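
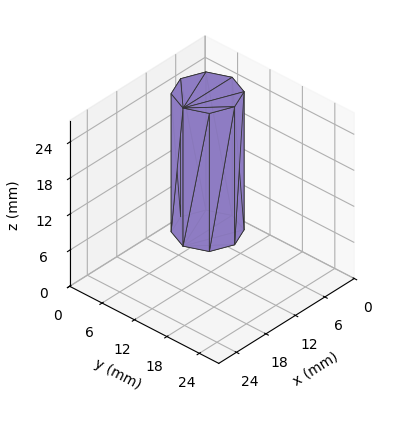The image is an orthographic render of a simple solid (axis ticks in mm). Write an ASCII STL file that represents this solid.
Reading the render: the shape is a regular 8-sided prism (a cylinder approximated with 8 flat sides), circumscribed radius ≈ 5 mm, height ≈ 23 mm (dimensions read to the nearest mm from the axis ticks). For the STL, each face is triangulated and given an outward normal.

solid part
  facet normal 0.0000 0.0000 -1.0000
    outer loop
      vertex 5.000 10.000 0.000
      vertex 8.536 8.536 0.000
      vertex 10.000 5.000 0.000
    endloop
  endfacet
  facet normal 0.0000 0.0000 -1.0000
    outer loop
      vertex 1.464 8.536 0.000
      vertex 5.000 10.000 0.000
      vertex 10.000 5.000 0.000
    endloop
  endfacet
  facet normal 0.0000 0.0000 -1.0000
    outer loop
      vertex 0.000 5.000 0.000
      vertex 1.464 8.536 0.000
      vertex 10.000 5.000 0.000
    endloop
  endfacet
  facet normal 0.0000 0.0000 -1.0000
    outer loop
      vertex 1.464 1.464 0.000
      vertex 0.000 5.000 0.000
      vertex 10.000 5.000 0.000
    endloop
  endfacet
  facet normal 0.0000 0.0000 -1.0000
    outer loop
      vertex 5.000 0.000 0.000
      vertex 1.464 1.464 0.000
      vertex 10.000 5.000 0.000
    endloop
  endfacet
  facet normal 0.0000 0.0000 -1.0000
    outer loop
      vertex 8.536 1.464 0.000
      vertex 5.000 0.000 0.000
      vertex 10.000 5.000 0.000
    endloop
  endfacet
  facet normal 0.0000 0.0000 1.0000
    outer loop
      vertex 10.000 5.000 23.000
      vertex 8.536 8.536 23.000
      vertex 5.000 10.000 23.000
    endloop
  endfacet
  facet normal 0.0000 0.0000 1.0000
    outer loop
      vertex 10.000 5.000 23.000
      vertex 5.000 10.000 23.000
      vertex 1.464 8.536 23.000
    endloop
  endfacet
  facet normal 0.0000 0.0000 1.0000
    outer loop
      vertex 10.000 5.000 23.000
      vertex 1.464 8.536 23.000
      vertex 0.000 5.000 23.000
    endloop
  endfacet
  facet normal 0.0000 0.0000 1.0000
    outer loop
      vertex 10.000 5.000 23.000
      vertex 0.000 5.000 23.000
      vertex 1.464 1.464 23.000
    endloop
  endfacet
  facet normal 0.0000 0.0000 1.0000
    outer loop
      vertex 10.000 5.000 23.000
      vertex 1.464 1.464 23.000
      vertex 5.000 0.000 23.000
    endloop
  endfacet
  facet normal 0.0000 0.0000 1.0000
    outer loop
      vertex 10.000 5.000 23.000
      vertex 5.000 0.000 23.000
      vertex 8.536 1.464 23.000
    endloop
  endfacet
  facet normal 0.9239 0.3825 0.0000
    outer loop
      vertex 10.000 5.000 0.000
      vertex 8.536 8.536 0.000
      vertex 8.536 8.536 23.000
    endloop
  endfacet
  facet normal 0.9239 0.3825 0.0000
    outer loop
      vertex 10.000 5.000 0.000
      vertex 8.536 8.536 23.000
      vertex 10.000 5.000 23.000
    endloop
  endfacet
  facet normal 0.3825 0.9239 0.0000
    outer loop
      vertex 8.536 8.536 0.000
      vertex 5.000 10.000 0.000
      vertex 5.000 10.000 23.000
    endloop
  endfacet
  facet normal 0.3825 0.9239 0.0000
    outer loop
      vertex 8.536 8.536 0.000
      vertex 5.000 10.000 23.000
      vertex 8.536 8.536 23.000
    endloop
  endfacet
  facet normal -0.3825 0.9239 0.0000
    outer loop
      vertex 5.000 10.000 0.000
      vertex 1.464 8.536 0.000
      vertex 1.464 8.536 23.000
    endloop
  endfacet
  facet normal -0.3825 0.9239 0.0000
    outer loop
      vertex 5.000 10.000 0.000
      vertex 1.464 8.536 23.000
      vertex 5.000 10.000 23.000
    endloop
  endfacet
  facet normal -0.9239 0.3825 0.0000
    outer loop
      vertex 1.464 8.536 0.000
      vertex 0.000 5.000 0.000
      vertex 0.000 5.000 23.000
    endloop
  endfacet
  facet normal -0.9239 0.3825 0.0000
    outer loop
      vertex 1.464 8.536 0.000
      vertex 0.000 5.000 23.000
      vertex 1.464 8.536 23.000
    endloop
  endfacet
  facet normal -0.9239 -0.3825 0.0000
    outer loop
      vertex 0.000 5.000 0.000
      vertex 1.464 1.464 0.000
      vertex 1.464 1.464 23.000
    endloop
  endfacet
  facet normal -0.9239 -0.3825 0.0000
    outer loop
      vertex 0.000 5.000 0.000
      vertex 1.464 1.464 23.000
      vertex 0.000 5.000 23.000
    endloop
  endfacet
  facet normal -0.3825 -0.9239 0.0000
    outer loop
      vertex 1.464 1.464 0.000
      vertex 5.000 0.000 0.000
      vertex 5.000 0.000 23.000
    endloop
  endfacet
  facet normal -0.3825 -0.9239 0.0000
    outer loop
      vertex 1.464 1.464 0.000
      vertex 5.000 0.000 23.000
      vertex 1.464 1.464 23.000
    endloop
  endfacet
  facet normal 0.3825 -0.9239 0.0000
    outer loop
      vertex 5.000 0.000 0.000
      vertex 8.536 1.464 0.000
      vertex 8.536 1.464 23.000
    endloop
  endfacet
  facet normal 0.3825 -0.9239 0.0000
    outer loop
      vertex 5.000 0.000 0.000
      vertex 8.536 1.464 23.000
      vertex 5.000 0.000 23.000
    endloop
  endfacet
  facet normal 0.9239 -0.3825 0.0000
    outer loop
      vertex 8.536 1.464 0.000
      vertex 10.000 5.000 0.000
      vertex 10.000 5.000 23.000
    endloop
  endfacet
  facet normal 0.9239 -0.3825 0.0000
    outer loop
      vertex 8.536 1.464 0.000
      vertex 10.000 5.000 23.000
      vertex 8.536 1.464 23.000
    endloop
  endfacet
endsolid part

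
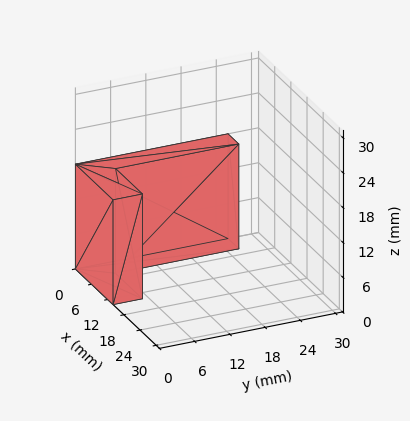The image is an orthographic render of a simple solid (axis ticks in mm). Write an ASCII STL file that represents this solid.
Reading the render: the shape is an L-shaped prism: outer 14 × 26 mm, arm thicknesses ≈ 5 mm (horizontal) and 4 mm (vertical), extruded 18 mm in z (dimensions read to the nearest mm from the axis ticks). For the STL, each face is triangulated and given an outward normal.

solid part
  facet normal 0.0000 0.0000 -1.0000
    outer loop
      vertex 14.0 5.0 0.0
      vertex 14.0 0.0 0.0
      vertex 0.0 0.0 0.0
    endloop
  endfacet
  facet normal 0.0000 0.0000 -1.0000
    outer loop
      vertex 4.0 5.0 0.0
      vertex 14.0 5.0 0.0
      vertex 0.0 0.0 0.0
    endloop
  endfacet
  facet normal 0.0000 0.0000 -1.0000
    outer loop
      vertex 4.0 26.0 0.0
      vertex 4.0 5.0 0.0
      vertex 0.0 0.0 0.0
    endloop
  endfacet
  facet normal 0.0000 0.0000 -1.0000
    outer loop
      vertex 0.0 26.0 0.0
      vertex 4.0 26.0 0.0
      vertex 0.0 0.0 0.0
    endloop
  endfacet
  facet normal 0.0000 0.0000 1.0000
    outer loop
      vertex 0.0 0.0 18.0
      vertex 14.0 0.0 18.0
      vertex 14.0 5.0 18.0
    endloop
  endfacet
  facet normal 0.0000 0.0000 1.0000
    outer loop
      vertex 0.0 0.0 18.0
      vertex 14.0 5.0 18.0
      vertex 4.0 5.0 18.0
    endloop
  endfacet
  facet normal 0.0000 0.0000 1.0000
    outer loop
      vertex 0.0 0.0 18.0
      vertex 4.0 5.0 18.0
      vertex 4.0 26.0 18.0
    endloop
  endfacet
  facet normal 0.0000 0.0000 1.0000
    outer loop
      vertex 0.0 0.0 18.0
      vertex 4.0 26.0 18.0
      vertex 0.0 26.0 18.0
    endloop
  endfacet
  facet normal 0.0000 -1.0000 0.0000
    outer loop
      vertex 0.0 0.0 0.0
      vertex 14.0 0.0 0.0
      vertex 14.0 0.0 18.0
    endloop
  endfacet
  facet normal 0.0000 -1.0000 0.0000
    outer loop
      vertex 0.0 0.0 0.0
      vertex 14.0 0.0 18.0
      vertex 0.0 0.0 18.0
    endloop
  endfacet
  facet normal 1.0000 0.0000 0.0000
    outer loop
      vertex 14.0 0.0 0.0
      vertex 14.0 5.0 0.0
      vertex 14.0 5.0 18.0
    endloop
  endfacet
  facet normal 1.0000 0.0000 0.0000
    outer loop
      vertex 14.0 0.0 0.0
      vertex 14.0 5.0 18.0
      vertex 14.0 0.0 18.0
    endloop
  endfacet
  facet normal 0.0000 1.0000 0.0000
    outer loop
      vertex 14.0 5.0 0.0
      vertex 4.0 5.0 0.0
      vertex 4.0 5.0 18.0
    endloop
  endfacet
  facet normal 0.0000 1.0000 0.0000
    outer loop
      vertex 14.0 5.0 0.0
      vertex 4.0 5.0 18.0
      vertex 14.0 5.0 18.0
    endloop
  endfacet
  facet normal 1.0000 0.0000 0.0000
    outer loop
      vertex 4.0 5.0 0.0
      vertex 4.0 26.0 0.0
      vertex 4.0 26.0 18.0
    endloop
  endfacet
  facet normal 1.0000 0.0000 0.0000
    outer loop
      vertex 4.0 5.0 0.0
      vertex 4.0 26.0 18.0
      vertex 4.0 5.0 18.0
    endloop
  endfacet
  facet normal 0.0000 1.0000 0.0000
    outer loop
      vertex 4.0 26.0 0.0
      vertex 0.0 26.0 0.0
      vertex 0.0 26.0 18.0
    endloop
  endfacet
  facet normal 0.0000 1.0000 0.0000
    outer loop
      vertex 4.0 26.0 0.0
      vertex 0.0 26.0 18.0
      vertex 4.0 26.0 18.0
    endloop
  endfacet
  facet normal -1.0000 0.0000 0.0000
    outer loop
      vertex 0.0 26.0 0.0
      vertex 0.0 0.0 0.0
      vertex 0.0 0.0 18.0
    endloop
  endfacet
  facet normal -1.0000 0.0000 0.0000
    outer loop
      vertex 0.0 26.0 0.0
      vertex 0.0 0.0 18.0
      vertex 0.0 26.0 18.0
    endloop
  endfacet
endsolid part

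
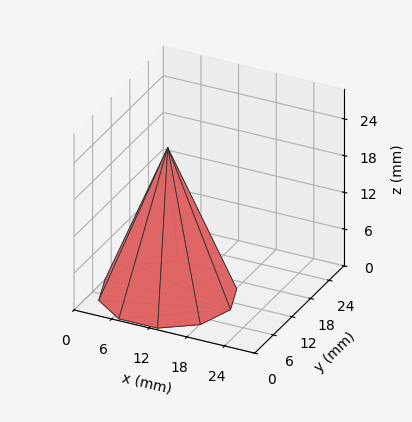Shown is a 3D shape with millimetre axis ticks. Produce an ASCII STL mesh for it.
Reading the render: the shape is a regular 10-sided pyramid, base circumscribed radius ≈ 10 mm, apex at z ≈ 24 mm (dimensions read to the nearest mm from the axis ticks). For the STL, each face is triangulated and given an outward normal.

solid part
  facet normal 0.0000 0.0000 -1.0000
    outer loop
      vertex 13.09 19.51 0.00
      vertex 18.09 15.88 0.00
      vertex 20.00 10.00 0.00
    endloop
  endfacet
  facet normal 0.0000 0.0000 -1.0000
    outer loop
      vertex 6.91 19.51 0.00
      vertex 13.09 19.51 0.00
      vertex 20.00 10.00 0.00
    endloop
  endfacet
  facet normal 0.0000 0.0000 -1.0000
    outer loop
      vertex 1.91 15.88 0.00
      vertex 6.91 19.51 0.00
      vertex 20.00 10.00 0.00
    endloop
  endfacet
  facet normal 0.0000 0.0000 -1.0000
    outer loop
      vertex 0.00 10.00 0.00
      vertex 1.91 15.88 0.00
      vertex 20.00 10.00 0.00
    endloop
  endfacet
  facet normal 0.0000 0.0000 -1.0000
    outer loop
      vertex 1.91 4.12 0.00
      vertex 0.00 10.00 0.00
      vertex 20.00 10.00 0.00
    endloop
  endfacet
  facet normal 0.0000 0.0000 -1.0000
    outer loop
      vertex 6.91 0.49 0.00
      vertex 1.91 4.12 0.00
      vertex 20.00 10.00 0.00
    endloop
  endfacet
  facet normal 0.0000 0.0000 -1.0000
    outer loop
      vertex 13.09 0.49 0.00
      vertex 6.91 0.49 0.00
      vertex 20.00 10.00 0.00
    endloop
  endfacet
  facet normal 0.0000 0.0000 -1.0000
    outer loop
      vertex 18.09 4.12 0.00
      vertex 13.09 0.49 0.00
      vertex 20.00 10.00 0.00
    endloop
  endfacet
  facet normal 0.8842 0.2872 0.3684
    outer loop
      vertex 20.00 10.00 0.00
      vertex 18.09 15.88 0.00
      vertex 10.00 10.00 24.00
    endloop
  endfacet
  facet normal 0.5462 0.7523 0.3684
    outer loop
      vertex 18.09 15.88 0.00
      vertex 13.09 19.51 0.00
      vertex 10.00 10.00 24.00
    endloop
  endfacet
  facet normal 0.0000 0.9297 0.3684
    outer loop
      vertex 13.09 19.51 0.00
      vertex 6.91 19.51 0.00
      vertex 10.00 10.00 24.00
    endloop
  endfacet
  facet normal -0.5462 0.7523 0.3684
    outer loop
      vertex 6.91 19.51 0.00
      vertex 1.91 15.88 0.00
      vertex 10.00 10.00 24.00
    endloop
  endfacet
  facet normal -0.8842 0.2872 0.3684
    outer loop
      vertex 1.91 15.88 0.00
      vertex 0.00 10.00 0.00
      vertex 10.00 10.00 24.00
    endloop
  endfacet
  facet normal -0.8842 -0.2872 0.3684
    outer loop
      vertex 0.00 10.00 0.00
      vertex 1.91 4.12 0.00
      vertex 10.00 10.00 24.00
    endloop
  endfacet
  facet normal -0.5462 -0.7523 0.3684
    outer loop
      vertex 1.91 4.12 0.00
      vertex 6.91 0.49 0.00
      vertex 10.00 10.00 24.00
    endloop
  endfacet
  facet normal 0.0000 -0.9297 0.3684
    outer loop
      vertex 6.91 0.49 0.00
      vertex 13.09 0.49 0.00
      vertex 10.00 10.00 24.00
    endloop
  endfacet
  facet normal 0.5462 -0.7523 0.3684
    outer loop
      vertex 13.09 0.49 0.00
      vertex 18.09 4.12 0.00
      vertex 10.00 10.00 24.00
    endloop
  endfacet
  facet normal 0.8842 -0.2872 0.3684
    outer loop
      vertex 18.09 4.12 0.00
      vertex 20.00 10.00 0.00
      vertex 10.00 10.00 24.00
    endloop
  endfacet
endsolid part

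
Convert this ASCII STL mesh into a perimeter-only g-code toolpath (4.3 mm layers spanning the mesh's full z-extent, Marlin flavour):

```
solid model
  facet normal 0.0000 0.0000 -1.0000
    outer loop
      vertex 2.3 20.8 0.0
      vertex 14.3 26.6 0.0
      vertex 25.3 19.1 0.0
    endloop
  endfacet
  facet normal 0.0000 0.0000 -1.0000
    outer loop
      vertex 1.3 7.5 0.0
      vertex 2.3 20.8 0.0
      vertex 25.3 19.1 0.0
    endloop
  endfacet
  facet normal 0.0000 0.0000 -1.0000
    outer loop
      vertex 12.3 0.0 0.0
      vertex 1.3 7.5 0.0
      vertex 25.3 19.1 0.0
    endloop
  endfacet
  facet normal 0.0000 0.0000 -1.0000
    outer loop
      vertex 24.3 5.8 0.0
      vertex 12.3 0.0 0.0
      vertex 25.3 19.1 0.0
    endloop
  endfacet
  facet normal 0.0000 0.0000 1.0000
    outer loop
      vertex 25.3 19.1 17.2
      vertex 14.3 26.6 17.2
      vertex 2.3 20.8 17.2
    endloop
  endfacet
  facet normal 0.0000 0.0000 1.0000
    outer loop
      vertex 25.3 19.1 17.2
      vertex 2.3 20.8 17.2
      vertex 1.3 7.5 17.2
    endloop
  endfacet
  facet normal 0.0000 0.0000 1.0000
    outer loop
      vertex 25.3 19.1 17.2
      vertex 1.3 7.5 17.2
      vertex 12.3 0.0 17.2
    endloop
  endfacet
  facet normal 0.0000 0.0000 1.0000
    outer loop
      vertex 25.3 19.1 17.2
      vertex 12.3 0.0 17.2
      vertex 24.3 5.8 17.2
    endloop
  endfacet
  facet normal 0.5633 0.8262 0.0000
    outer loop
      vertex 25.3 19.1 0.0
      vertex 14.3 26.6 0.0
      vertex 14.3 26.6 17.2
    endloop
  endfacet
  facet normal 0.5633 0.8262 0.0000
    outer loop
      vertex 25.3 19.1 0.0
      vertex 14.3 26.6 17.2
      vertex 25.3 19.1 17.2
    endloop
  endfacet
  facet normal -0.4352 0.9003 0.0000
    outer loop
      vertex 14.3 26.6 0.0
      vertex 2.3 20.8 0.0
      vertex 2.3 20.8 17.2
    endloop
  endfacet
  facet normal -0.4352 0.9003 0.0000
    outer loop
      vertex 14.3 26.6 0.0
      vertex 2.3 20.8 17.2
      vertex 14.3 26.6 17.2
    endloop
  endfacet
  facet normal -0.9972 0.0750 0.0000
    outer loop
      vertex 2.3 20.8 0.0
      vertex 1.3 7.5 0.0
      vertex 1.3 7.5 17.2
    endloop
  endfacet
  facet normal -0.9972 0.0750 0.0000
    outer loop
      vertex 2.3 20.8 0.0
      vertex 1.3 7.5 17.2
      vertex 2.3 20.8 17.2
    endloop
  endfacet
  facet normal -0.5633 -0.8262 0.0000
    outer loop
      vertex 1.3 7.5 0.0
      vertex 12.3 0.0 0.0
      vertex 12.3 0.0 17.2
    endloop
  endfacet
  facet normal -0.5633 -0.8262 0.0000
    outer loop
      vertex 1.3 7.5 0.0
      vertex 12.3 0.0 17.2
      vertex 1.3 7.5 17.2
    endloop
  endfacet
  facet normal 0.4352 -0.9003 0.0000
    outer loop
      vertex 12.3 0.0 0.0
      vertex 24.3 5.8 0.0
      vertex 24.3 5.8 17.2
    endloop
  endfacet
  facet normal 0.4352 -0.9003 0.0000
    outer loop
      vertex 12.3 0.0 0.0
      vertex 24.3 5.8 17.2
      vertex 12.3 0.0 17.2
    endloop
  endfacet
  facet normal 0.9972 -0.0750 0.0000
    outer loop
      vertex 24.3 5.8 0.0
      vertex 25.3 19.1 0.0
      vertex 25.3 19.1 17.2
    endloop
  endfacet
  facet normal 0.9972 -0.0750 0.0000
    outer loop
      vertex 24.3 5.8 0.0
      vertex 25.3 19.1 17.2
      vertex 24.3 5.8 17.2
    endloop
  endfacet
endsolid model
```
; perimeter-only toolpath
G21 ; units = mm
G90 ; absolute positioning
G28 ; home
; layer 1
G0 Z4.3
G0 X25.3 Y19.1
G1 X14.3 Y26.6
G1 X2.3 Y20.8
G1 X1.3 Y7.5
G1 X12.3 Y0.0
G1 X24.3 Y5.8
G1 X25.3 Y19.1
; layer 2
G0 Z8.6
G0 X25.3 Y19.1
G1 X14.3 Y26.6
G1 X2.3 Y20.8
G1 X1.3 Y7.5
G1 X12.3 Y0.0
G1 X24.3 Y5.8
G1 X25.3 Y19.1
; layer 3
G0 Z12.9
G0 X25.3 Y19.1
G1 X14.3 Y26.6
G1 X2.3 Y20.8
G1 X1.3 Y7.5
G1 X12.3 Y0.0
G1 X24.3 Y5.8
G1 X25.3 Y19.1
; layer 4
G0 Z17.2
G0 X25.3 Y19.1
G1 X14.3 Y26.6
G1 X2.3 Y20.8
G1 X1.3 Y7.5
G1 X12.3 Y0.0
G1 X24.3 Y5.8
G1 X25.3 Y19.1
M2 ; end

The solid is a regular 6-sided prism (a cylinder approximated with 6 flat sides), circumscribed radius ≈ 13.3 mm, height ≈ 17.2 mm. Slicing at Δz = 4.3 mm — 4 equal slices spanning the solid's height, so layer i sits at z = i·h/4 — gives 4 non-empty perimeters. Each is a 6-segment closed polygon; G0 lifts to the layer z and rapids to the start vertex, then G1 traces the edges.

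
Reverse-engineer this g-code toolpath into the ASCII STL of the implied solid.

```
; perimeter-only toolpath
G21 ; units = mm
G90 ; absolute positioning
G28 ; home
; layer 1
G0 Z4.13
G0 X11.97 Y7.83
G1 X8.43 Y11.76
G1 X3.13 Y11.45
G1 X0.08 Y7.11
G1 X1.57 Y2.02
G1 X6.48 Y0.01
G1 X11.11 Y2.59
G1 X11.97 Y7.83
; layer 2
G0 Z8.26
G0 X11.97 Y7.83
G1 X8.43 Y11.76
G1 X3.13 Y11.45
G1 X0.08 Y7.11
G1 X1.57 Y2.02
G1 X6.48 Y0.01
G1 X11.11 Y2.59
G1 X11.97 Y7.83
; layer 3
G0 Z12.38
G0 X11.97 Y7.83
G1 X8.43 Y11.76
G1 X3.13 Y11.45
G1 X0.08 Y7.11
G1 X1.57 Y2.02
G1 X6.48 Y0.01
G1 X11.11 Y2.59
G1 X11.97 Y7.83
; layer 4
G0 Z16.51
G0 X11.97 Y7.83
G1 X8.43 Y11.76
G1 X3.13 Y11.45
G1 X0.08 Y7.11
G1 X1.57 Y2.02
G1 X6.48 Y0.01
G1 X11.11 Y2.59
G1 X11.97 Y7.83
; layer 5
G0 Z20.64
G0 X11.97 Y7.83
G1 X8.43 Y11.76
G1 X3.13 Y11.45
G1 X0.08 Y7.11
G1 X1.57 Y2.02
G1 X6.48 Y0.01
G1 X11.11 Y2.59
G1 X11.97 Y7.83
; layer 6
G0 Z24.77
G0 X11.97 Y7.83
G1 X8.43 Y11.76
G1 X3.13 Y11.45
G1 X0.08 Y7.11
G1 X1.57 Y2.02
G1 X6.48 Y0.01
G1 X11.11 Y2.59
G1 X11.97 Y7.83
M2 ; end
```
solid part
  facet normal 0.0000 0.0000 -1.0000
    outer loop
      vertex 3.13 11.45 0.00
      vertex 8.43 11.76 0.00
      vertex 11.97 7.83 0.00
    endloop
  endfacet
  facet normal 0.0000 0.0000 -1.0000
    outer loop
      vertex 0.08 7.11 0.00
      vertex 3.13 11.45 0.00
      vertex 11.97 7.83 0.00
    endloop
  endfacet
  facet normal 0.0000 0.0000 -1.0000
    outer loop
      vertex 1.57 2.02 0.00
      vertex 0.08 7.11 0.00
      vertex 11.97 7.83 0.00
    endloop
  endfacet
  facet normal 0.0000 0.0000 -1.0000
    outer loop
      vertex 6.48 0.01 0.00
      vertex 1.57 2.02 0.00
      vertex 11.97 7.83 0.00
    endloop
  endfacet
  facet normal 0.0000 0.0000 -1.0000
    outer loop
      vertex 11.11 2.59 0.00
      vertex 6.48 0.01 0.00
      vertex 11.97 7.83 0.00
    endloop
  endfacet
  facet normal 0.0000 0.0000 1.0000
    outer loop
      vertex 11.97 7.83 24.77
      vertex 8.43 11.76 24.77
      vertex 3.13 11.45 24.77
    endloop
  endfacet
  facet normal 0.0000 0.0000 1.0000
    outer loop
      vertex 11.97 7.83 24.77
      vertex 3.13 11.45 24.77
      vertex 0.08 7.11 24.77
    endloop
  endfacet
  facet normal 0.0000 0.0000 1.0000
    outer loop
      vertex 11.97 7.83 24.77
      vertex 0.08 7.11 24.77
      vertex 1.57 2.02 24.77
    endloop
  endfacet
  facet normal 0.0000 0.0000 1.0000
    outer loop
      vertex 11.97 7.83 24.77
      vertex 1.57 2.02 24.77
      vertex 6.48 0.01 24.77
    endloop
  endfacet
  facet normal 0.0000 0.0000 1.0000
    outer loop
      vertex 11.97 7.83 24.77
      vertex 6.48 0.01 24.77
      vertex 11.11 2.59 24.77
    endloop
  endfacet
  facet normal 0.7430 0.6693 0.0000
    outer loop
      vertex 11.97 7.83 0.00
      vertex 8.43 11.76 0.00
      vertex 8.43 11.76 24.77
    endloop
  endfacet
  facet normal 0.7430 0.6693 0.0000
    outer loop
      vertex 11.97 7.83 0.00
      vertex 8.43 11.76 24.77
      vertex 11.97 7.83 24.77
    endloop
  endfacet
  facet normal -0.0584 0.9983 0.0000
    outer loop
      vertex 8.43 11.76 0.00
      vertex 3.13 11.45 0.00
      vertex 3.13 11.45 24.77
    endloop
  endfacet
  facet normal -0.0584 0.9983 0.0000
    outer loop
      vertex 8.43 11.76 0.00
      vertex 3.13 11.45 24.77
      vertex 8.43 11.76 24.77
    endloop
  endfacet
  facet normal -0.8182 0.5750 0.0000
    outer loop
      vertex 3.13 11.45 0.00
      vertex 0.08 7.11 0.00
      vertex 0.08 7.11 24.77
    endloop
  endfacet
  facet normal -0.8182 0.5750 0.0000
    outer loop
      vertex 3.13 11.45 0.00
      vertex 0.08 7.11 24.77
      vertex 3.13 11.45 24.77
    endloop
  endfacet
  facet normal -0.9597 -0.2809 0.0000
    outer loop
      vertex 0.08 7.11 0.00
      vertex 1.57 2.02 0.00
      vertex 1.57 2.02 24.77
    endloop
  endfacet
  facet normal -0.9597 -0.2809 0.0000
    outer loop
      vertex 0.08 7.11 0.00
      vertex 1.57 2.02 24.77
      vertex 0.08 7.11 24.77
    endloop
  endfacet
  facet normal -0.3789 -0.9255 0.0000
    outer loop
      vertex 1.57 2.02 0.00
      vertex 6.48 0.01 0.00
      vertex 6.48 0.01 24.77
    endloop
  endfacet
  facet normal -0.3789 -0.9255 0.0000
    outer loop
      vertex 1.57 2.02 0.00
      vertex 6.48 0.01 24.77
      vertex 1.57 2.02 24.77
    endloop
  endfacet
  facet normal 0.4868 -0.8735 0.0000
    outer loop
      vertex 6.48 0.01 0.00
      vertex 11.11 2.59 0.00
      vertex 11.11 2.59 24.77
    endloop
  endfacet
  facet normal 0.4868 -0.8735 0.0000
    outer loop
      vertex 6.48 0.01 0.00
      vertex 11.11 2.59 24.77
      vertex 6.48 0.01 24.77
    endloop
  endfacet
  facet normal 0.9868 -0.1620 0.0000
    outer loop
      vertex 11.11 2.59 0.00
      vertex 11.97 7.83 0.00
      vertex 11.97 7.83 24.77
    endloop
  endfacet
  facet normal 0.9868 -0.1620 0.0000
    outer loop
      vertex 11.11 2.59 0.00
      vertex 11.97 7.83 24.77
      vertex 11.11 2.59 24.77
    endloop
  endfacet
endsolid part

The G0 Z moves step by Δz≈4.13 mm. Every layer's G1 loop is the same polygon, so the solid is a straight extrusion of it from z=0 to z≈24.8. Closing with flat bottom and top caps and triangulating gives 24 facets — a regular 7-sided prism (a cylinder approximated with 7 flat sides), circumscribed radius ≈ 6.11 mm, height ≈ 24.8 mm.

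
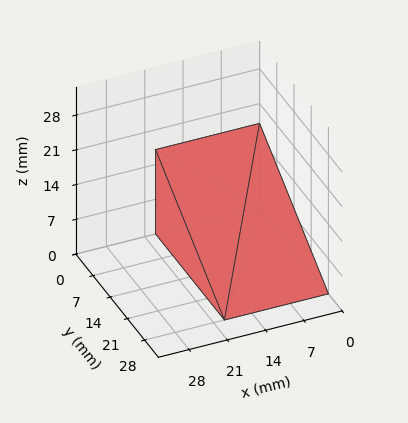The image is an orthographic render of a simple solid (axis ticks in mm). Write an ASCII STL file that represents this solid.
Reading the render: the shape is a wedge (ramp): 19 × 28 mm base, rising to 17 mm along the y=0 edge and sloping linearly to z=0 at y=28 (dimensions read to the nearest mm from the axis ticks). For the STL, each face is triangulated and given an outward normal.

solid part
  facet normal 0.0000 0.0000 -1.0000
    outer loop
      vertex 19.00 28.00 0.00
      vertex 19.00 0.00 0.00
      vertex 0.00 0.00 0.00
    endloop
  endfacet
  facet normal 0.0000 0.0000 -1.0000
    outer loop
      vertex 0.00 28.00 0.00
      vertex 19.00 28.00 0.00
      vertex 0.00 0.00 0.00
    endloop
  endfacet
  facet normal 0.0000 -1.0000 0.0000
    outer loop
      vertex 0.00 0.00 0.00
      vertex 19.00 0.00 0.00
      vertex 19.00 0.00 17.00
    endloop
  endfacet
  facet normal 0.0000 -1.0000 0.0000
    outer loop
      vertex 0.00 0.00 0.00
      vertex 19.00 0.00 17.00
      vertex 0.00 0.00 17.00
    endloop
  endfacet
  facet normal 0.0000 0.5190 0.8548
    outer loop
      vertex 0.00 0.00 17.00
      vertex 19.00 0.00 17.00
      vertex 19.00 28.00 0.00
    endloop
  endfacet
  facet normal 0.0000 0.5190 0.8548
    outer loop
      vertex 0.00 0.00 17.00
      vertex 19.00 28.00 0.00
      vertex 0.00 28.00 0.00
    endloop
  endfacet
  facet normal -1.0000 0.0000 0.0000
    outer loop
      vertex 0.00 0.00 17.00
      vertex 0.00 28.00 0.00
      vertex 0.00 0.00 0.00
    endloop
  endfacet
  facet normal 1.0000 0.0000 0.0000
    outer loop
      vertex 19.00 0.00 0.00
      vertex 19.00 28.00 0.00
      vertex 19.00 0.00 17.00
    endloop
  endfacet
endsolid part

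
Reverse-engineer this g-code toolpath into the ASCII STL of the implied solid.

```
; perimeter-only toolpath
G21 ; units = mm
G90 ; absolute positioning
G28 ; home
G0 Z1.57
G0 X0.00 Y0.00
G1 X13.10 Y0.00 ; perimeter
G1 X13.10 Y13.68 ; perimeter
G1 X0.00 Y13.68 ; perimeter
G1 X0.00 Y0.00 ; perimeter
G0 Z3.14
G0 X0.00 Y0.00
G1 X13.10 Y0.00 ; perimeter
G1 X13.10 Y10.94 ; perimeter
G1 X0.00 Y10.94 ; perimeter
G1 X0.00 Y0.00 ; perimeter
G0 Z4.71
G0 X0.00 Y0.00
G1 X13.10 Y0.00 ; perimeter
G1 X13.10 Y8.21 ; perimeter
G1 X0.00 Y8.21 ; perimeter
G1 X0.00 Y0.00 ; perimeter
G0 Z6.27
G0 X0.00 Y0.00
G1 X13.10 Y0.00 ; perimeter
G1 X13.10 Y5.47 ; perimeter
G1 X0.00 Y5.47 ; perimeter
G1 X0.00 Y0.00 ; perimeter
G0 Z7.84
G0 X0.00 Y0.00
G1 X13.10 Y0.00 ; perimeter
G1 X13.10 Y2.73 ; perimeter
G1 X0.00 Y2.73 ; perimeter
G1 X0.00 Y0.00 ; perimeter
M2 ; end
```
solid part
  facet normal 0.0000 0.0000 -1.0000
    outer loop
      vertex 13.10 16.41 0.00
      vertex 13.10 0.00 0.00
      vertex 0.00 0.00 0.00
    endloop
  endfacet
  facet normal 0.0000 0.0000 -1.0000
    outer loop
      vertex 0.00 16.41 0.00
      vertex 13.10 16.41 0.00
      vertex 0.00 0.00 0.00
    endloop
  endfacet
  facet normal 0.0000 -1.0000 0.0000
    outer loop
      vertex 0.00 0.00 0.00
      vertex 13.10 0.00 0.00
      vertex 13.10 0.00 9.41
    endloop
  endfacet
  facet normal 0.0000 -1.0000 0.0000
    outer loop
      vertex 0.00 0.00 0.00
      vertex 13.10 0.00 9.41
      vertex 0.00 0.00 9.41
    endloop
  endfacet
  facet normal 0.0000 0.4974 0.8675
    outer loop
      vertex 0.00 0.00 9.41
      vertex 13.10 0.00 9.41
      vertex 13.10 16.41 0.00
    endloop
  endfacet
  facet normal 0.0000 0.4974 0.8675
    outer loop
      vertex 0.00 0.00 9.41
      vertex 13.10 16.41 0.00
      vertex 0.00 16.41 0.00
    endloop
  endfacet
  facet normal -1.0000 0.0000 0.0000
    outer loop
      vertex 0.00 0.00 9.41
      vertex 0.00 16.41 0.00
      vertex 0.00 0.00 0.00
    endloop
  endfacet
  facet normal 1.0000 0.0000 0.0000
    outer loop
      vertex 13.10 0.00 0.00
      vertex 13.10 16.41 0.00
      vertex 13.10 0.00 9.41
    endloop
  endfacet
endsolid part

The G0 Z moves step by Δz≈1.57 mm. The G1 loops shrink linearly with z, so the solid tapers from its base footprint up to z≈9.41. Closing with a flat bottom cap and the tapered top and triangulating gives 8 facets — a wedge (ramp): 13.1 × 16.4 mm base, rising to 9.41 mm along the y=0 edge and sloping linearly to z=0 at y=16.4.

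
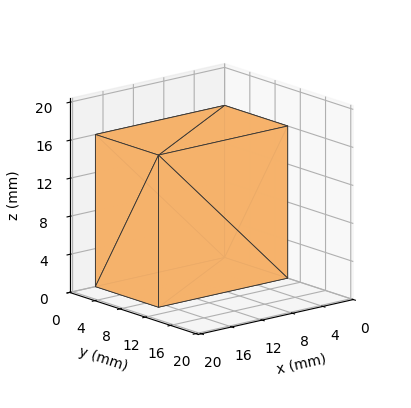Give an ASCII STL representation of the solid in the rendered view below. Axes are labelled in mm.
Reading the render: the shape is a rectangular box, roughly 17 × 10 mm footprint and 16 mm tall (dimensions read to the nearest mm from the axis ticks). For the STL, each face is triangulated and given an outward normal.

solid part
  facet normal 0.0000 0.0000 -1.0000
    outer loop
      vertex 17.00 10.00 0.00
      vertex 17.00 0.00 0.00
      vertex 0.00 0.00 0.00
    endloop
  endfacet
  facet normal 0.0000 0.0000 -1.0000
    outer loop
      vertex 0.00 10.00 0.00
      vertex 17.00 10.00 0.00
      vertex 0.00 0.00 0.00
    endloop
  endfacet
  facet normal 0.0000 0.0000 1.0000
    outer loop
      vertex 0.00 0.00 16.00
      vertex 17.00 0.00 16.00
      vertex 17.00 10.00 16.00
    endloop
  endfacet
  facet normal 0.0000 0.0000 1.0000
    outer loop
      vertex 0.00 0.00 16.00
      vertex 17.00 10.00 16.00
      vertex 0.00 10.00 16.00
    endloop
  endfacet
  facet normal 0.0000 -1.0000 0.0000
    outer loop
      vertex 0.00 0.00 0.00
      vertex 17.00 0.00 0.00
      vertex 17.00 0.00 16.00
    endloop
  endfacet
  facet normal 0.0000 -1.0000 0.0000
    outer loop
      vertex 0.00 0.00 0.00
      vertex 17.00 0.00 16.00
      vertex 0.00 0.00 16.00
    endloop
  endfacet
  facet normal 0.0000 1.0000 0.0000
    outer loop
      vertex 17.00 10.00 16.00
      vertex 17.00 10.00 0.00
      vertex 0.00 10.00 0.00
    endloop
  endfacet
  facet normal 0.0000 1.0000 0.0000
    outer loop
      vertex 0.00 10.00 16.00
      vertex 17.00 10.00 16.00
      vertex 0.00 10.00 0.00
    endloop
  endfacet
  facet normal -1.0000 0.0000 0.0000
    outer loop
      vertex 0.00 10.00 16.00
      vertex 0.00 10.00 0.00
      vertex 0.00 0.00 0.00
    endloop
  endfacet
  facet normal -1.0000 0.0000 0.0000
    outer loop
      vertex 0.00 0.00 16.00
      vertex 0.00 10.00 16.00
      vertex 0.00 0.00 0.00
    endloop
  endfacet
  facet normal 1.0000 0.0000 0.0000
    outer loop
      vertex 17.00 0.00 0.00
      vertex 17.00 10.00 0.00
      vertex 17.00 10.00 16.00
    endloop
  endfacet
  facet normal 1.0000 0.0000 0.0000
    outer loop
      vertex 17.00 0.00 0.00
      vertex 17.00 10.00 16.00
      vertex 17.00 0.00 16.00
    endloop
  endfacet
endsolid part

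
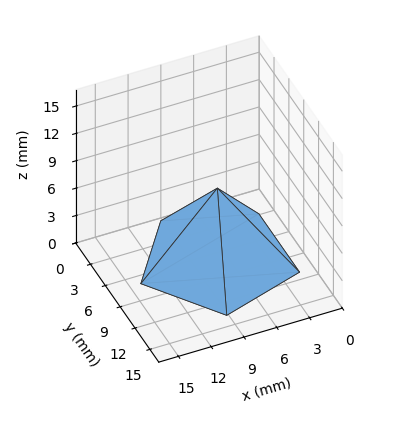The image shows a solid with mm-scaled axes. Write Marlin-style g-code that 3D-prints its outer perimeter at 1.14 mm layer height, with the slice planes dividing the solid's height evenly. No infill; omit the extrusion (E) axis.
Reading the render: the shape is a regular 5-sided pyramid, base circumscribed radius ≈ 7 mm, apex at z ≈ 8 mm (dimensions read to the nearest mm from the axis ticks). For the g-code, the solid's height is divided into equal slices at the stated Δz and each level perimeter traced with G1 moves after a G0 lift.

; perimeter-only toolpath
G21 ; units = mm
G90 ; absolute positioning
G28 ; home
; layer 1
G0 Z1.14
G0 X13.00 Y7.00
G1 X8.85 Y12.71
G1 X2.15 Y10.52
G1 X2.15 Y3.48
G1 X8.85 Y1.29
G1 X13.00 Y7.00
; layer 2
G0 Z2.29
G0 X12.00 Y7.00
G1 X8.54 Y11.76
G1 X2.96 Y9.94
G1 X2.96 Y4.06
G1 X8.54 Y2.24
G1 X12.00 Y7.00
; layer 3
G0 Z3.43
G0 X11.00 Y7.00
G1 X8.23 Y10.81
G1 X3.77 Y9.35
G1 X3.77 Y4.65
G1 X8.23 Y3.19
G1 X11.00 Y7.00
; layer 4
G0 Z4.57
G0 X10.00 Y7.00
G1 X7.93 Y9.85
G1 X4.57 Y8.76
G1 X4.57 Y5.24
G1 X7.93 Y4.15
G1 X10.00 Y7.00
; layer 5
G0 Z5.71
G0 X9.00 Y7.00
G1 X7.62 Y8.90
G1 X5.38 Y8.17
G1 X5.38 Y5.83
G1 X7.62 Y5.10
G1 X9.00 Y7.00
; layer 6
G0 Z6.86
G0 X8.00 Y7.00
G1 X7.31 Y7.95
G1 X6.19 Y7.59
G1 X6.19 Y6.41
G1 X7.31 Y6.05
G1 X8.00 Y7.00
M2 ; end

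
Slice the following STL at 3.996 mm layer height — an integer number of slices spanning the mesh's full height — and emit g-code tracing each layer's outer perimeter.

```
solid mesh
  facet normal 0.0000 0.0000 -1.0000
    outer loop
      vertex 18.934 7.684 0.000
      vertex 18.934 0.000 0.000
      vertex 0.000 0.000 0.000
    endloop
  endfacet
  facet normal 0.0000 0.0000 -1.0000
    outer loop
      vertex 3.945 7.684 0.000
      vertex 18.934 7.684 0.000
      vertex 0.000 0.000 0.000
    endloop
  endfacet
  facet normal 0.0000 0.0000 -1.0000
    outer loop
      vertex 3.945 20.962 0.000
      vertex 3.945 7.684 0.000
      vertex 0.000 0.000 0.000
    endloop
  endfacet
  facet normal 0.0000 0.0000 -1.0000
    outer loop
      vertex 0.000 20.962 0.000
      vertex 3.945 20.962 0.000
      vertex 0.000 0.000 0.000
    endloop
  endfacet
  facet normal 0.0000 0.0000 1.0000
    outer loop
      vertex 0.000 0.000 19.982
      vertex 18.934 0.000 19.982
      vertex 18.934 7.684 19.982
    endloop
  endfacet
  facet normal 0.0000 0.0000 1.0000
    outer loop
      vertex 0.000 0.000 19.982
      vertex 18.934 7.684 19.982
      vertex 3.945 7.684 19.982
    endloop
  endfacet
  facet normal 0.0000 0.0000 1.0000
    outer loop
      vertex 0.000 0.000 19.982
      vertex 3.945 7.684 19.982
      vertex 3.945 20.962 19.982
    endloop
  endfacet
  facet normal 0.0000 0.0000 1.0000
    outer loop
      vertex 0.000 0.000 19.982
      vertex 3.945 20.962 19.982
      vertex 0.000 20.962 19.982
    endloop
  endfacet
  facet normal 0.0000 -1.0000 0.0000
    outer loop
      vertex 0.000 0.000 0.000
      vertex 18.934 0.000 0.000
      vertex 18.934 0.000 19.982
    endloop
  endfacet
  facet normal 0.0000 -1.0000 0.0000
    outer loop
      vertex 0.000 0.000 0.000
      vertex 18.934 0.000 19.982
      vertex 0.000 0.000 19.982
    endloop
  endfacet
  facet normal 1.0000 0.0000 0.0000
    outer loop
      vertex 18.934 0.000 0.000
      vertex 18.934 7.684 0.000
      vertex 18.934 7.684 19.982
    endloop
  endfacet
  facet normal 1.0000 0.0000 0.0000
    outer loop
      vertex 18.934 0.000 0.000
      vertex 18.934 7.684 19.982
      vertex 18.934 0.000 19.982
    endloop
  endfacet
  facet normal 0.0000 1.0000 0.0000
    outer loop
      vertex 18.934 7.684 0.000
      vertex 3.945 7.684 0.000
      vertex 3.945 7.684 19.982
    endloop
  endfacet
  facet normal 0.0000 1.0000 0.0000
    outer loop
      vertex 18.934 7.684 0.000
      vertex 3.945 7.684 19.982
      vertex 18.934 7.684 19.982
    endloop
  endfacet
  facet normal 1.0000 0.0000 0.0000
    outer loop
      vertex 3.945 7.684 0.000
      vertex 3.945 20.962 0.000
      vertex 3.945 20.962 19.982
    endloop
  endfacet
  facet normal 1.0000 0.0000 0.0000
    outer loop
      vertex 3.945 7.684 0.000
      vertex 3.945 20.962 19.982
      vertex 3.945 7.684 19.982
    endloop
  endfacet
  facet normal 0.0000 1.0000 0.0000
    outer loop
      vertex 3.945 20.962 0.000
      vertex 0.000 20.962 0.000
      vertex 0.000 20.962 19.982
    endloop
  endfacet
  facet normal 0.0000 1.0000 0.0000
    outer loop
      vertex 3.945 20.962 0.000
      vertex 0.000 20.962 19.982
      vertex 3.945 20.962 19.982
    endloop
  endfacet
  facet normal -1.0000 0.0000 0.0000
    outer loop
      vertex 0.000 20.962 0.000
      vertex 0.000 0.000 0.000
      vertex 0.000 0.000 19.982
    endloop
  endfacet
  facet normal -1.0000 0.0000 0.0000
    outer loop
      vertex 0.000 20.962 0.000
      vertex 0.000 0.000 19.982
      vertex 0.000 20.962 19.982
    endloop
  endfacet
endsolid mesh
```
; perimeter-only toolpath
G21 ; units = mm
G90 ; absolute positioning
G28 ; home
; layer 1
G0 Z3.996
G0 X0.000 Y0.000
G1 X18.934 Y0.000
G1 X18.934 Y7.684
G1 X3.945 Y7.684
G1 X3.945 Y20.962
G1 X0.000 Y20.962
G1 X0.000 Y0.000
; layer 2
G0 Z7.993
G0 X0.000 Y0.000
G1 X18.934 Y0.000
G1 X18.934 Y7.684
G1 X3.945 Y7.684
G1 X3.945 Y20.962
G1 X0.000 Y20.962
G1 X0.000 Y0.000
; layer 3
G0 Z11.989
G0 X0.000 Y0.000
G1 X18.934 Y0.000
G1 X18.934 Y7.684
G1 X3.945 Y7.684
G1 X3.945 Y20.962
G1 X0.000 Y20.962
G1 X0.000 Y0.000
; layer 4
G0 Z15.986
G0 X0.000 Y0.000
G1 X18.934 Y0.000
G1 X18.934 Y7.684
G1 X3.945 Y7.684
G1 X3.945 Y20.962
G1 X0.000 Y20.962
G1 X0.000 Y0.000
; layer 5
G0 Z19.982
G0 X0.000 Y0.000
G1 X18.934 Y0.000
G1 X18.934 Y7.684
G1 X3.945 Y7.684
G1 X3.945 Y20.962
G1 X0.000 Y20.962
G1 X0.000 Y0.000
M2 ; end

The solid is an L-shaped prism: outer 18.9 × 21 mm, arm thicknesses ≈ 7.68 mm (horizontal) and 3.94 mm (vertical), extruded 20 mm in z. Slicing at Δz = 3.996 mm — 5 equal slices spanning the solid's height, so layer i sits at z = i·h/5 — gives 5 non-empty perimeters. Each is a 6-segment closed polygon; G0 lifts to the layer z and rapids to the start vertex, then G1 traces the edges.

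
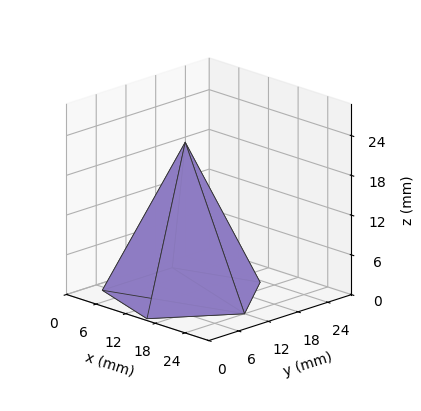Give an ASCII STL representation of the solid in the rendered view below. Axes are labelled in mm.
Reading the render: the shape is a regular 5-sided pyramid, base circumscribed radius ≈ 12 mm, apex at z ≈ 23 mm (dimensions read to the nearest mm from the axis ticks). For the STL, each face is triangulated and given an outward normal.

solid part
  facet normal 0.0000 0.0000 -1.0000
    outer loop
      vertex 2.292 19.053 0.000
      vertex 15.708 23.413 0.000
      vertex 24.000 12.000 0.000
    endloop
  endfacet
  facet normal 0.0000 0.0000 -1.0000
    outer loop
      vertex 2.292 4.947 0.000
      vertex 2.292 19.053 0.000
      vertex 24.000 12.000 0.000
    endloop
  endfacet
  facet normal 0.0000 0.0000 -1.0000
    outer loop
      vertex 15.708 0.587 0.000
      vertex 2.292 4.947 0.000
      vertex 24.000 12.000 0.000
    endloop
  endfacet
  facet normal 0.7453 0.5415 0.3889
    outer loop
      vertex 24.000 12.000 0.000
      vertex 15.708 23.413 0.000
      vertex 12.000 12.000 23.000
    endloop
  endfacet
  facet normal -0.2847 0.8762 0.3889
    outer loop
      vertex 15.708 23.413 0.000
      vertex 2.292 19.053 0.000
      vertex 12.000 12.000 23.000
    endloop
  endfacet
  facet normal -0.9213 0.0000 0.3889
    outer loop
      vertex 2.292 19.053 0.000
      vertex 2.292 4.947 0.000
      vertex 12.000 12.000 23.000
    endloop
  endfacet
  facet normal -0.2847 -0.8762 0.3889
    outer loop
      vertex 2.292 4.947 0.000
      vertex 15.708 0.587 0.000
      vertex 12.000 12.000 23.000
    endloop
  endfacet
  facet normal 0.7453 -0.5415 0.3889
    outer loop
      vertex 15.708 0.587 0.000
      vertex 24.000 12.000 0.000
      vertex 12.000 12.000 23.000
    endloop
  endfacet
endsolid part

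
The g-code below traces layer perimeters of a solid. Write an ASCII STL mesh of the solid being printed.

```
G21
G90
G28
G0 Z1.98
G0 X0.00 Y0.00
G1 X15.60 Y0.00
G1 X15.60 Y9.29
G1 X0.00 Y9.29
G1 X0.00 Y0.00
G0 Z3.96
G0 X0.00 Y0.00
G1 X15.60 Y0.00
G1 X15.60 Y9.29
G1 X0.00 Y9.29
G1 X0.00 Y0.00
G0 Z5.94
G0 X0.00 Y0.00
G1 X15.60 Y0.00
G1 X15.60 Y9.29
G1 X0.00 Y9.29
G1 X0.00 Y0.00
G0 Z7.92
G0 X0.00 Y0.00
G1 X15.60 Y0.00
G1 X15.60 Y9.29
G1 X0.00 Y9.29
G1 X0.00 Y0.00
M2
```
solid part
  facet normal 0.0000 0.0000 -1.0000
    outer loop
      vertex 15.60 9.29 0.00
      vertex 15.60 0.00 0.00
      vertex 0.00 0.00 0.00
    endloop
  endfacet
  facet normal 0.0000 0.0000 -1.0000
    outer loop
      vertex 0.00 9.29 0.00
      vertex 15.60 9.29 0.00
      vertex 0.00 0.00 0.00
    endloop
  endfacet
  facet normal 0.0000 0.0000 1.0000
    outer loop
      vertex 0.00 0.00 7.92
      vertex 15.60 0.00 7.92
      vertex 15.60 9.29 7.92
    endloop
  endfacet
  facet normal 0.0000 0.0000 1.0000
    outer loop
      vertex 0.00 0.00 7.92
      vertex 15.60 9.29 7.92
      vertex 0.00 9.29 7.92
    endloop
  endfacet
  facet normal 0.0000 -1.0000 0.0000
    outer loop
      vertex 0.00 0.00 0.00
      vertex 15.60 0.00 0.00
      vertex 15.60 0.00 7.92
    endloop
  endfacet
  facet normal 0.0000 -1.0000 0.0000
    outer loop
      vertex 0.00 0.00 0.00
      vertex 15.60 0.00 7.92
      vertex 0.00 0.00 7.92
    endloop
  endfacet
  facet normal 0.0000 1.0000 0.0000
    outer loop
      vertex 15.60 9.29 7.92
      vertex 15.60 9.29 0.00
      vertex 0.00 9.29 0.00
    endloop
  endfacet
  facet normal 0.0000 1.0000 0.0000
    outer loop
      vertex 0.00 9.29 7.92
      vertex 15.60 9.29 7.92
      vertex 0.00 9.29 0.00
    endloop
  endfacet
  facet normal -1.0000 0.0000 0.0000
    outer loop
      vertex 0.00 9.29 7.92
      vertex 0.00 9.29 0.00
      vertex 0.00 0.00 0.00
    endloop
  endfacet
  facet normal -1.0000 0.0000 0.0000
    outer loop
      vertex 0.00 0.00 7.92
      vertex 0.00 9.29 7.92
      vertex 0.00 0.00 0.00
    endloop
  endfacet
  facet normal 1.0000 0.0000 0.0000
    outer loop
      vertex 15.60 0.00 0.00
      vertex 15.60 9.29 0.00
      vertex 15.60 9.29 7.92
    endloop
  endfacet
  facet normal 1.0000 0.0000 0.0000
    outer loop
      vertex 15.60 0.00 0.00
      vertex 15.60 9.29 7.92
      vertex 15.60 0.00 7.92
    endloop
  endfacet
endsolid part

The G0 Z moves step by Δz≈1.98 mm. Every layer's G1 loop is the same polygon, so the solid is a straight extrusion of it from z=0 to z≈7.92. Closing with flat bottom and top caps and triangulating gives 12 facets — a rectangular box, roughly 15.6 × 9.29 mm footprint and 7.92 mm tall.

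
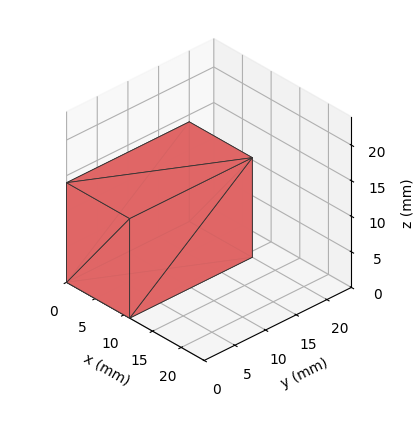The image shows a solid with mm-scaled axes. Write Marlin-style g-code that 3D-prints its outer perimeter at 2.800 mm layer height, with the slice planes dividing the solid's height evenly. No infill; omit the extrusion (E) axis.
Reading the render: the shape is a rectangular box, roughly 11 × 20 mm footprint and 14 mm tall (dimensions read to the nearest mm from the axis ticks). For the g-code, the solid's height is divided into equal slices at the stated Δz and each level perimeter traced with G1 moves after a G0 lift.

; perimeter-only toolpath
G21 ; units = mm
G90 ; absolute positioning
G28 ; home
; layer 1
G0 Z2.800
G0 X0.000 Y0.000
G1 X11.000 Y0.000
G1 X11.000 Y20.000
G1 X0.000 Y20.000
G1 X0.000 Y0.000
; layer 2
G0 Z5.600
G0 X0.000 Y0.000
G1 X11.000 Y0.000
G1 X11.000 Y20.000
G1 X0.000 Y20.000
G1 X0.000 Y0.000
; layer 3
G0 Z8.400
G0 X0.000 Y0.000
G1 X11.000 Y0.000
G1 X11.000 Y20.000
G1 X0.000 Y20.000
G1 X0.000 Y0.000
; layer 4
G0 Z11.200
G0 X0.000 Y0.000
G1 X11.000 Y0.000
G1 X11.000 Y20.000
G1 X0.000 Y20.000
G1 X0.000 Y0.000
; layer 5
G0 Z14.000
G0 X0.000 Y0.000
G1 X11.000 Y0.000
G1 X11.000 Y20.000
G1 X0.000 Y20.000
G1 X0.000 Y0.000
M2 ; end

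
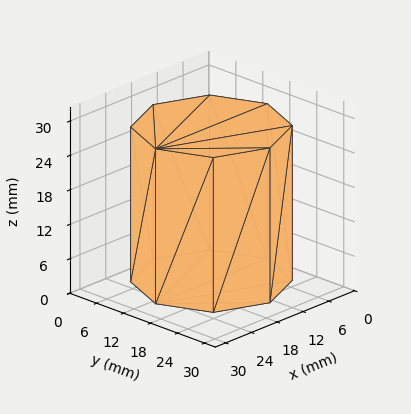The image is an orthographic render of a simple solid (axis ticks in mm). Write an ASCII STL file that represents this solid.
Reading the render: the shape is a regular 8-sided prism (a cylinder approximated with 8 flat sides), circumscribed radius ≈ 13 mm, height ≈ 27 mm (dimensions read to the nearest mm from the axis ticks). For the STL, each face is triangulated and given an outward normal.

solid part
  facet normal 0.0000 0.0000 -1.0000
    outer loop
      vertex 13.00 26.00 0.00
      vertex 22.19 22.19 0.00
      vertex 26.00 13.00 0.00
    endloop
  endfacet
  facet normal 0.0000 0.0000 -1.0000
    outer loop
      vertex 3.81 22.19 0.00
      vertex 13.00 26.00 0.00
      vertex 26.00 13.00 0.00
    endloop
  endfacet
  facet normal 0.0000 0.0000 -1.0000
    outer loop
      vertex 0.00 13.00 0.00
      vertex 3.81 22.19 0.00
      vertex 26.00 13.00 0.00
    endloop
  endfacet
  facet normal 0.0000 0.0000 -1.0000
    outer loop
      vertex 3.81 3.81 0.00
      vertex 0.00 13.00 0.00
      vertex 26.00 13.00 0.00
    endloop
  endfacet
  facet normal 0.0000 0.0000 -1.0000
    outer loop
      vertex 13.00 0.00 0.00
      vertex 3.81 3.81 0.00
      vertex 26.00 13.00 0.00
    endloop
  endfacet
  facet normal 0.0000 0.0000 -1.0000
    outer loop
      vertex 22.19 3.81 0.00
      vertex 13.00 0.00 0.00
      vertex 26.00 13.00 0.00
    endloop
  endfacet
  facet normal 0.0000 0.0000 1.0000
    outer loop
      vertex 26.00 13.00 27.00
      vertex 22.19 22.19 27.00
      vertex 13.00 26.00 27.00
    endloop
  endfacet
  facet normal 0.0000 0.0000 1.0000
    outer loop
      vertex 26.00 13.00 27.00
      vertex 13.00 26.00 27.00
      vertex 3.81 22.19 27.00
    endloop
  endfacet
  facet normal 0.0000 0.0000 1.0000
    outer loop
      vertex 26.00 13.00 27.00
      vertex 3.81 22.19 27.00
      vertex 0.00 13.00 27.00
    endloop
  endfacet
  facet normal 0.0000 0.0000 1.0000
    outer loop
      vertex 26.00 13.00 27.00
      vertex 0.00 13.00 27.00
      vertex 3.81 3.81 27.00
    endloop
  endfacet
  facet normal 0.0000 0.0000 1.0000
    outer loop
      vertex 26.00 13.00 27.00
      vertex 3.81 3.81 27.00
      vertex 13.00 0.00 27.00
    endloop
  endfacet
  facet normal 0.0000 0.0000 1.0000
    outer loop
      vertex 26.00 13.00 27.00
      vertex 13.00 0.00 27.00
      vertex 22.19 3.81 27.00
    endloop
  endfacet
  facet normal 0.9238 0.3830 0.0000
    outer loop
      vertex 26.00 13.00 0.00
      vertex 22.19 22.19 0.00
      vertex 22.19 22.19 27.00
    endloop
  endfacet
  facet normal 0.9238 0.3830 0.0000
    outer loop
      vertex 26.00 13.00 0.00
      vertex 22.19 22.19 27.00
      vertex 26.00 13.00 27.00
    endloop
  endfacet
  facet normal 0.3830 0.9238 0.0000
    outer loop
      vertex 22.19 22.19 0.00
      vertex 13.00 26.00 0.00
      vertex 13.00 26.00 27.00
    endloop
  endfacet
  facet normal 0.3830 0.9238 0.0000
    outer loop
      vertex 22.19 22.19 0.00
      vertex 13.00 26.00 27.00
      vertex 22.19 22.19 27.00
    endloop
  endfacet
  facet normal -0.3830 0.9238 0.0000
    outer loop
      vertex 13.00 26.00 0.00
      vertex 3.81 22.19 0.00
      vertex 3.81 22.19 27.00
    endloop
  endfacet
  facet normal -0.3830 0.9238 0.0000
    outer loop
      vertex 13.00 26.00 0.00
      vertex 3.81 22.19 27.00
      vertex 13.00 26.00 27.00
    endloop
  endfacet
  facet normal -0.9238 0.3830 0.0000
    outer loop
      vertex 3.81 22.19 0.00
      vertex 0.00 13.00 0.00
      vertex 0.00 13.00 27.00
    endloop
  endfacet
  facet normal -0.9238 0.3830 0.0000
    outer loop
      vertex 3.81 22.19 0.00
      vertex 0.00 13.00 27.00
      vertex 3.81 22.19 27.00
    endloop
  endfacet
  facet normal -0.9238 -0.3830 0.0000
    outer loop
      vertex 0.00 13.00 0.00
      vertex 3.81 3.81 0.00
      vertex 3.81 3.81 27.00
    endloop
  endfacet
  facet normal -0.9238 -0.3830 0.0000
    outer loop
      vertex 0.00 13.00 0.00
      vertex 3.81 3.81 27.00
      vertex 0.00 13.00 27.00
    endloop
  endfacet
  facet normal -0.3830 -0.9238 0.0000
    outer loop
      vertex 3.81 3.81 0.00
      vertex 13.00 0.00 0.00
      vertex 13.00 0.00 27.00
    endloop
  endfacet
  facet normal -0.3830 -0.9238 0.0000
    outer loop
      vertex 3.81 3.81 0.00
      vertex 13.00 0.00 27.00
      vertex 3.81 3.81 27.00
    endloop
  endfacet
  facet normal 0.3830 -0.9238 0.0000
    outer loop
      vertex 13.00 0.00 0.00
      vertex 22.19 3.81 0.00
      vertex 22.19 3.81 27.00
    endloop
  endfacet
  facet normal 0.3830 -0.9238 0.0000
    outer loop
      vertex 13.00 0.00 0.00
      vertex 22.19 3.81 27.00
      vertex 13.00 0.00 27.00
    endloop
  endfacet
  facet normal 0.9238 -0.3830 0.0000
    outer loop
      vertex 22.19 3.81 0.00
      vertex 26.00 13.00 0.00
      vertex 26.00 13.00 27.00
    endloop
  endfacet
  facet normal 0.9238 -0.3830 0.0000
    outer loop
      vertex 22.19 3.81 0.00
      vertex 26.00 13.00 27.00
      vertex 22.19 3.81 27.00
    endloop
  endfacet
endsolid part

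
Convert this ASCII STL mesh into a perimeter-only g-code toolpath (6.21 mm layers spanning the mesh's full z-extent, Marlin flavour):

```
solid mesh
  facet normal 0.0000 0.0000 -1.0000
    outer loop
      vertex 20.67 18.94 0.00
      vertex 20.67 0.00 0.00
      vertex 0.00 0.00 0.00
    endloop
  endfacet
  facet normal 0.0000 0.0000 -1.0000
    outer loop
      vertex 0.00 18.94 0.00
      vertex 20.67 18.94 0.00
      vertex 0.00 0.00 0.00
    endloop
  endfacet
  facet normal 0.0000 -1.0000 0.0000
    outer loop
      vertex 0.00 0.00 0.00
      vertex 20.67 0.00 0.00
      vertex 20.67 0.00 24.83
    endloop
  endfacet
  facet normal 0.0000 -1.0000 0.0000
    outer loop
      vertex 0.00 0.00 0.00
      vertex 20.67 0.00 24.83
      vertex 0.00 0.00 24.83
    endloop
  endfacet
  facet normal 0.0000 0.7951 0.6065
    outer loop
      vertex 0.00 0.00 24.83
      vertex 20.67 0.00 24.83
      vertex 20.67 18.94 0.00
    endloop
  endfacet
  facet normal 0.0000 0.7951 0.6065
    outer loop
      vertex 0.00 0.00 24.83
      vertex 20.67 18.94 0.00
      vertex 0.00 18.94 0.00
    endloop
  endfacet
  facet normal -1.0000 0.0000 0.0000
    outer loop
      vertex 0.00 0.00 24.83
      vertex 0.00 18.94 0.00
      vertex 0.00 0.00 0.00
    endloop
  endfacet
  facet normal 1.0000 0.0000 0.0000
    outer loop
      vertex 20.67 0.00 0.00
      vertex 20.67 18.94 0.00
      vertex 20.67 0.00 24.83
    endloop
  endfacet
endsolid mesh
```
; perimeter-only toolpath
G21 ; units = mm
G90 ; absolute positioning
G28 ; home
; layer 1
G0 Z6.21
G0 X0.00 Y0.00
G1 X20.67 Y0.00
G1 X20.67 Y14.21
G1 X0.00 Y14.21
G1 X0.00 Y0.00
; layer 2
G0 Z12.41
G0 X0.00 Y0.00
G1 X20.67 Y0.00
G1 X20.67 Y9.47
G1 X0.00 Y9.47
G1 X0.00 Y0.00
; layer 3
G0 Z18.62
G0 X0.00 Y0.00
G1 X20.67 Y0.00
G1 X20.67 Y4.74
G1 X0.00 Y4.74
G1 X0.00 Y0.00
M2 ; end

The solid is a wedge (ramp): 20.7 × 18.9 mm base, rising to 24.8 mm along the y=0 edge and sloping linearly to z=0 at y=18.9. Slicing at Δz = 6.21 mm — 4 equal slices spanning the solid's height, so layer i sits at z = i·h/4 — gives 3 non-empty perimeters. Each is a 4-segment closed polygon; G0 lifts to the layer z and rapids to the start vertex, then G1 traces the edges. The cross-section shrinks linearly with z (the slice at the apex is degenerate and omitted).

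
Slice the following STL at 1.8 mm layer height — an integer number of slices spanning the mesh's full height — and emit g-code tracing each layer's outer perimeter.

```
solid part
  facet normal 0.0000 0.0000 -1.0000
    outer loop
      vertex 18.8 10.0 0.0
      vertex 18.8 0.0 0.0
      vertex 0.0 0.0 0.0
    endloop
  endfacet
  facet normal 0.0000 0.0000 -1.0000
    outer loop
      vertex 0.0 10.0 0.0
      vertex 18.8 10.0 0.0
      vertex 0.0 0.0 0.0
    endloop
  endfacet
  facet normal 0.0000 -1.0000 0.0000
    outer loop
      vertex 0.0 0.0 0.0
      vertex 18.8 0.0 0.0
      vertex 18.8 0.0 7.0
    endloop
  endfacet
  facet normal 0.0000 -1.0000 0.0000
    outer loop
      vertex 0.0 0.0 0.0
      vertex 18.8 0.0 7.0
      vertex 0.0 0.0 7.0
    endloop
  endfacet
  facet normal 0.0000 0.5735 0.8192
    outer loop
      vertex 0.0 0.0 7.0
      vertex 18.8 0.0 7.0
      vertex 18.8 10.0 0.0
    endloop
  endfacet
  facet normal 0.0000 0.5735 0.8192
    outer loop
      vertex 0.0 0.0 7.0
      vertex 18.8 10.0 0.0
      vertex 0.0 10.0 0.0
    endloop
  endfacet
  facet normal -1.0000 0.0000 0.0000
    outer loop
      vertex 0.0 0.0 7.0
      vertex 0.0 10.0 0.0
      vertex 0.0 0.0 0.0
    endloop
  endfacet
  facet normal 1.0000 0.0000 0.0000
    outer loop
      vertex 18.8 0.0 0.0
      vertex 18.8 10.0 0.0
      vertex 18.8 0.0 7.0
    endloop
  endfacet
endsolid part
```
; perimeter-only toolpath
G21 ; units = mm
G90 ; absolute positioning
G28 ; home
; layer 1
G0 Z1.8
G0 X0.0 Y0.0
G1 X18.8 Y0.0
G1 X18.8 Y7.5
G1 X0.0 Y7.5
G1 X0.0 Y0.0
; layer 2
G0 Z3.5
G0 X0.0 Y0.0
G1 X18.8 Y0.0
G1 X18.8 Y5.0
G1 X0.0 Y5.0
G1 X0.0 Y0.0
; layer 3
G0 Z5.2
G0 X0.0 Y0.0
G1 X18.8 Y0.0
G1 X18.8 Y2.5
G1 X0.0 Y2.5
G1 X0.0 Y0.0
M2 ; end

The solid is a wedge (ramp): 18.8 × 10 mm base, rising to 7 mm along the y=0 edge and sloping linearly to z=0 at y=10. Slicing at Δz = 1.8 mm — 4 equal slices spanning the solid's height, so layer i sits at z = i·h/4 — gives 3 non-empty perimeters. Each is a 4-segment closed polygon; G0 lifts to the layer z and rapids to the start vertex, then G1 traces the edges. The cross-section shrinks linearly with z (the slice at the apex is degenerate and omitted).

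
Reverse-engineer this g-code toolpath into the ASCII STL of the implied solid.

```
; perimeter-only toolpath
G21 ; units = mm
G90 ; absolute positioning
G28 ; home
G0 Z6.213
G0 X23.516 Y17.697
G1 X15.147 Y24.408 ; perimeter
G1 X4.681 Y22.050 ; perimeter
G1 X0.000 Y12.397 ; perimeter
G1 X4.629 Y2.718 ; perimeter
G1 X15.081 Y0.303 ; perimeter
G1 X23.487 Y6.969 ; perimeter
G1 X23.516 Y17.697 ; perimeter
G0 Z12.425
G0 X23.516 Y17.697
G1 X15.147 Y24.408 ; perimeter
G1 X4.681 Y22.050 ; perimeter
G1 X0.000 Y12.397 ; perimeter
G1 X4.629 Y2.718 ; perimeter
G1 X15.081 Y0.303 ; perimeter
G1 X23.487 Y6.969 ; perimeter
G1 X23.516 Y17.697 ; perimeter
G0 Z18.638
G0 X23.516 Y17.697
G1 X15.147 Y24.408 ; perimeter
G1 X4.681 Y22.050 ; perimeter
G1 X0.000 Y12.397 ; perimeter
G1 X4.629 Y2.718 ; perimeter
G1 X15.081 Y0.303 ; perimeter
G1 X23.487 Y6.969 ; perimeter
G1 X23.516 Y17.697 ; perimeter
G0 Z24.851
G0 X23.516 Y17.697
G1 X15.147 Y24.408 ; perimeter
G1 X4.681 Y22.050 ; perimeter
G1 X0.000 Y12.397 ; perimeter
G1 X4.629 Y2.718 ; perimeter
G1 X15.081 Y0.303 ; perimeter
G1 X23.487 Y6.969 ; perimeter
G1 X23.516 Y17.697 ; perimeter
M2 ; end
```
solid part
  facet normal 0.0000 0.0000 -1.0000
    outer loop
      vertex 4.681 22.050 0.000
      vertex 15.147 24.408 0.000
      vertex 23.516 17.697 0.000
    endloop
  endfacet
  facet normal 0.0000 0.0000 -1.0000
    outer loop
      vertex 0.000 12.397 0.000
      vertex 4.681 22.050 0.000
      vertex 23.516 17.697 0.000
    endloop
  endfacet
  facet normal 0.0000 0.0000 -1.0000
    outer loop
      vertex 4.629 2.718 0.000
      vertex 0.000 12.397 0.000
      vertex 23.516 17.697 0.000
    endloop
  endfacet
  facet normal 0.0000 0.0000 -1.0000
    outer loop
      vertex 15.081 0.303 0.000
      vertex 4.629 2.718 0.000
      vertex 23.516 17.697 0.000
    endloop
  endfacet
  facet normal 0.0000 0.0000 -1.0000
    outer loop
      vertex 23.487 6.969 0.000
      vertex 15.081 0.303 0.000
      vertex 23.516 17.697 0.000
    endloop
  endfacet
  facet normal 0.0000 0.0000 1.0000
    outer loop
      vertex 23.516 17.697 24.851
      vertex 15.147 24.408 24.851
      vertex 4.681 22.050 24.851
    endloop
  endfacet
  facet normal 0.0000 0.0000 1.0000
    outer loop
      vertex 23.516 17.697 24.851
      vertex 4.681 22.050 24.851
      vertex 0.000 12.397 24.851
    endloop
  endfacet
  facet normal 0.0000 0.0000 1.0000
    outer loop
      vertex 23.516 17.697 24.851
      vertex 0.000 12.397 24.851
      vertex 4.629 2.718 24.851
    endloop
  endfacet
  facet normal 0.0000 0.0000 1.0000
    outer loop
      vertex 23.516 17.697 24.851
      vertex 4.629 2.718 24.851
      vertex 15.081 0.303 24.851
    endloop
  endfacet
  facet normal 0.0000 0.0000 1.0000
    outer loop
      vertex 23.516 17.697 24.851
      vertex 15.081 0.303 24.851
      vertex 23.487 6.969 24.851
    endloop
  endfacet
  facet normal 0.6256 0.7801 0.0000
    outer loop
      vertex 23.516 17.697 0.000
      vertex 15.147 24.408 0.000
      vertex 15.147 24.408 24.851
    endloop
  endfacet
  facet normal 0.6256 0.7801 0.0000
    outer loop
      vertex 23.516 17.697 0.000
      vertex 15.147 24.408 24.851
      vertex 23.516 17.697 24.851
    endloop
  endfacet
  facet normal -0.2198 0.9755 0.0000
    outer loop
      vertex 15.147 24.408 0.000
      vertex 4.681 22.050 0.000
      vertex 4.681 22.050 24.851
    endloop
  endfacet
  facet normal -0.2198 0.9755 0.0000
    outer loop
      vertex 15.147 24.408 0.000
      vertex 4.681 22.050 24.851
      vertex 15.147 24.408 24.851
    endloop
  endfacet
  facet normal -0.8998 0.4363 0.0000
    outer loop
      vertex 4.681 22.050 0.000
      vertex 0.000 12.397 0.000
      vertex 0.000 12.397 24.851
    endloop
  endfacet
  facet normal -0.8998 0.4363 0.0000
    outer loop
      vertex 4.681 22.050 0.000
      vertex 0.000 12.397 24.851
      vertex 4.681 22.050 24.851
    endloop
  endfacet
  facet normal -0.9021 -0.4314 0.0000
    outer loop
      vertex 0.000 12.397 0.000
      vertex 4.629 2.718 0.000
      vertex 4.629 2.718 24.851
    endloop
  endfacet
  facet normal -0.9021 -0.4314 0.0000
    outer loop
      vertex 0.000 12.397 0.000
      vertex 4.629 2.718 24.851
      vertex 0.000 12.397 24.851
    endloop
  endfacet
  facet normal -0.2251 -0.9743 0.0000
    outer loop
      vertex 4.629 2.718 0.000
      vertex 15.081 0.303 0.000
      vertex 15.081 0.303 24.851
    endloop
  endfacet
  facet normal -0.2251 -0.9743 0.0000
    outer loop
      vertex 4.629 2.718 0.000
      vertex 15.081 0.303 24.851
      vertex 4.629 2.718 24.851
    endloop
  endfacet
  facet normal 0.6213 -0.7835 0.0000
    outer loop
      vertex 15.081 0.303 0.000
      vertex 23.487 6.969 0.000
      vertex 23.487 6.969 24.851
    endloop
  endfacet
  facet normal 0.6213 -0.7835 0.0000
    outer loop
      vertex 15.081 0.303 0.000
      vertex 23.487 6.969 24.851
      vertex 15.081 0.303 24.851
    endloop
  endfacet
  facet normal 1.0000 -0.0027 0.0000
    outer loop
      vertex 23.487 6.969 0.000
      vertex 23.516 17.697 0.000
      vertex 23.516 17.697 24.851
    endloop
  endfacet
  facet normal 1.0000 -0.0027 0.0000
    outer loop
      vertex 23.487 6.969 0.000
      vertex 23.516 17.697 24.851
      vertex 23.487 6.969 24.851
    endloop
  endfacet
endsolid part

The G0 Z moves step by Δz≈6.213 mm. Every layer's G1 loop is the same polygon, so the solid is a straight extrusion of it from z=0 to z≈24.9. Closing with flat bottom and top caps and triangulating gives 24 facets — a regular 7-sided prism (a cylinder approximated with 7 flat sides), circumscribed radius ≈ 12.4 mm, height ≈ 24.9 mm.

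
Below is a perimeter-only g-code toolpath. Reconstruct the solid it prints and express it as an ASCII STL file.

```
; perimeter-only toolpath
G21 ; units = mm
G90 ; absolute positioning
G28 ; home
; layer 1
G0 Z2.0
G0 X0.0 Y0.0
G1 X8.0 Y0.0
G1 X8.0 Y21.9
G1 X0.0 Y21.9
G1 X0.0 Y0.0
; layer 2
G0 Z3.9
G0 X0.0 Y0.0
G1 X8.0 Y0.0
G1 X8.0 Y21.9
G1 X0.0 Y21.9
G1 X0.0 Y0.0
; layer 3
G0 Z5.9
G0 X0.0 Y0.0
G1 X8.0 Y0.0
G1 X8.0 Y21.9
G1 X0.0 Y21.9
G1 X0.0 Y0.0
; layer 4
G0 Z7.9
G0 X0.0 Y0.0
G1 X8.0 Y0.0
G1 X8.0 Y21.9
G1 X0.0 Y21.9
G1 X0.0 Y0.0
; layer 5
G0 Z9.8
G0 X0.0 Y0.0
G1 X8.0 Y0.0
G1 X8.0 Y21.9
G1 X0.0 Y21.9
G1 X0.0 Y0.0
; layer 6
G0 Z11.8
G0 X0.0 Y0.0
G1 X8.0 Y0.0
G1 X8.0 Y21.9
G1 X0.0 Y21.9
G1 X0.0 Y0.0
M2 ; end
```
solid part
  facet normal 0.0000 0.0000 -1.0000
    outer loop
      vertex 8.0 21.9 0.0
      vertex 8.0 0.0 0.0
      vertex 0.0 0.0 0.0
    endloop
  endfacet
  facet normal 0.0000 0.0000 -1.0000
    outer loop
      vertex 0.0 21.9 0.0
      vertex 8.0 21.9 0.0
      vertex 0.0 0.0 0.0
    endloop
  endfacet
  facet normal 0.0000 0.0000 1.0000
    outer loop
      vertex 0.0 0.0 11.8
      vertex 8.0 0.0 11.8
      vertex 8.0 21.9 11.8
    endloop
  endfacet
  facet normal 0.0000 0.0000 1.0000
    outer loop
      vertex 0.0 0.0 11.8
      vertex 8.0 21.9 11.8
      vertex 0.0 21.9 11.8
    endloop
  endfacet
  facet normal 0.0000 -1.0000 0.0000
    outer loop
      vertex 0.0 0.0 0.0
      vertex 8.0 0.0 0.0
      vertex 8.0 0.0 11.8
    endloop
  endfacet
  facet normal 0.0000 -1.0000 0.0000
    outer loop
      vertex 0.0 0.0 0.0
      vertex 8.0 0.0 11.8
      vertex 0.0 0.0 11.8
    endloop
  endfacet
  facet normal 0.0000 1.0000 0.0000
    outer loop
      vertex 8.0 21.9 11.8
      vertex 8.0 21.9 0.0
      vertex 0.0 21.9 0.0
    endloop
  endfacet
  facet normal 0.0000 1.0000 0.0000
    outer loop
      vertex 0.0 21.9 11.8
      vertex 8.0 21.9 11.8
      vertex 0.0 21.9 0.0
    endloop
  endfacet
  facet normal -1.0000 0.0000 0.0000
    outer loop
      vertex 0.0 21.9 11.8
      vertex 0.0 21.9 0.0
      vertex 0.0 0.0 0.0
    endloop
  endfacet
  facet normal -1.0000 0.0000 0.0000
    outer loop
      vertex 0.0 0.0 11.8
      vertex 0.0 21.9 11.8
      vertex 0.0 0.0 0.0
    endloop
  endfacet
  facet normal 1.0000 0.0000 0.0000
    outer loop
      vertex 8.0 0.0 0.0
      vertex 8.0 21.9 0.0
      vertex 8.0 21.9 11.8
    endloop
  endfacet
  facet normal 1.0000 0.0000 0.0000
    outer loop
      vertex 8.0 0.0 0.0
      vertex 8.0 21.9 11.8
      vertex 8.0 0.0 11.8
    endloop
  endfacet
endsolid part

The G0 Z moves step by Δz≈2.0 mm. Every layer's G1 loop is the same polygon, so the solid is a straight extrusion of it from z=0 to z≈11.8. Closing with flat bottom and top caps and triangulating gives 12 facets — a rectangular box, roughly 8 × 21.9 mm footprint and 11.8 mm tall.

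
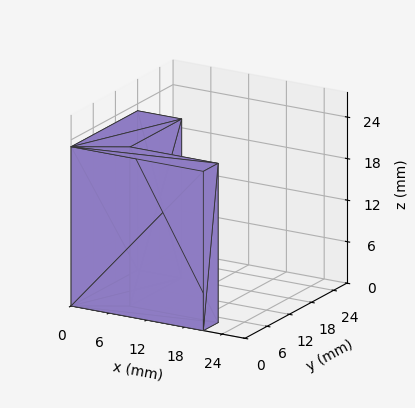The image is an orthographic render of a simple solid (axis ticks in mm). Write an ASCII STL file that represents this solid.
Reading the render: the shape is an L-shaped prism: outer 21 × 18 mm, arm thicknesses ≈ 4 mm (horizontal) and 7 mm (vertical), extruded 23 mm in z (dimensions read to the nearest mm from the axis ticks). For the STL, each face is triangulated and given an outward normal.

solid part
  facet normal 0.0000 0.0000 -1.0000
    outer loop
      vertex 21.00 4.00 0.00
      vertex 21.00 0.00 0.00
      vertex 0.00 0.00 0.00
    endloop
  endfacet
  facet normal 0.0000 0.0000 -1.0000
    outer loop
      vertex 7.00 4.00 0.00
      vertex 21.00 4.00 0.00
      vertex 0.00 0.00 0.00
    endloop
  endfacet
  facet normal 0.0000 0.0000 -1.0000
    outer loop
      vertex 7.00 18.00 0.00
      vertex 7.00 4.00 0.00
      vertex 0.00 0.00 0.00
    endloop
  endfacet
  facet normal 0.0000 0.0000 -1.0000
    outer loop
      vertex 0.00 18.00 0.00
      vertex 7.00 18.00 0.00
      vertex 0.00 0.00 0.00
    endloop
  endfacet
  facet normal 0.0000 0.0000 1.0000
    outer loop
      vertex 0.00 0.00 23.00
      vertex 21.00 0.00 23.00
      vertex 21.00 4.00 23.00
    endloop
  endfacet
  facet normal 0.0000 0.0000 1.0000
    outer loop
      vertex 0.00 0.00 23.00
      vertex 21.00 4.00 23.00
      vertex 7.00 4.00 23.00
    endloop
  endfacet
  facet normal 0.0000 0.0000 1.0000
    outer loop
      vertex 0.00 0.00 23.00
      vertex 7.00 4.00 23.00
      vertex 7.00 18.00 23.00
    endloop
  endfacet
  facet normal 0.0000 0.0000 1.0000
    outer loop
      vertex 0.00 0.00 23.00
      vertex 7.00 18.00 23.00
      vertex 0.00 18.00 23.00
    endloop
  endfacet
  facet normal 0.0000 -1.0000 0.0000
    outer loop
      vertex 0.00 0.00 0.00
      vertex 21.00 0.00 0.00
      vertex 21.00 0.00 23.00
    endloop
  endfacet
  facet normal 0.0000 -1.0000 0.0000
    outer loop
      vertex 0.00 0.00 0.00
      vertex 21.00 0.00 23.00
      vertex 0.00 0.00 23.00
    endloop
  endfacet
  facet normal 1.0000 0.0000 0.0000
    outer loop
      vertex 21.00 0.00 0.00
      vertex 21.00 4.00 0.00
      vertex 21.00 4.00 23.00
    endloop
  endfacet
  facet normal 1.0000 0.0000 0.0000
    outer loop
      vertex 21.00 0.00 0.00
      vertex 21.00 4.00 23.00
      vertex 21.00 0.00 23.00
    endloop
  endfacet
  facet normal 0.0000 1.0000 0.0000
    outer loop
      vertex 21.00 4.00 0.00
      vertex 7.00 4.00 0.00
      vertex 7.00 4.00 23.00
    endloop
  endfacet
  facet normal 0.0000 1.0000 0.0000
    outer loop
      vertex 21.00 4.00 0.00
      vertex 7.00 4.00 23.00
      vertex 21.00 4.00 23.00
    endloop
  endfacet
  facet normal 1.0000 0.0000 0.0000
    outer loop
      vertex 7.00 4.00 0.00
      vertex 7.00 18.00 0.00
      vertex 7.00 18.00 23.00
    endloop
  endfacet
  facet normal 1.0000 0.0000 0.0000
    outer loop
      vertex 7.00 4.00 0.00
      vertex 7.00 18.00 23.00
      vertex 7.00 4.00 23.00
    endloop
  endfacet
  facet normal 0.0000 1.0000 0.0000
    outer loop
      vertex 7.00 18.00 0.00
      vertex 0.00 18.00 0.00
      vertex 0.00 18.00 23.00
    endloop
  endfacet
  facet normal 0.0000 1.0000 0.0000
    outer loop
      vertex 7.00 18.00 0.00
      vertex 0.00 18.00 23.00
      vertex 7.00 18.00 23.00
    endloop
  endfacet
  facet normal -1.0000 0.0000 0.0000
    outer loop
      vertex 0.00 18.00 0.00
      vertex 0.00 0.00 0.00
      vertex 0.00 0.00 23.00
    endloop
  endfacet
  facet normal -1.0000 0.0000 0.0000
    outer loop
      vertex 0.00 18.00 0.00
      vertex 0.00 0.00 23.00
      vertex 0.00 18.00 23.00
    endloop
  endfacet
endsolid part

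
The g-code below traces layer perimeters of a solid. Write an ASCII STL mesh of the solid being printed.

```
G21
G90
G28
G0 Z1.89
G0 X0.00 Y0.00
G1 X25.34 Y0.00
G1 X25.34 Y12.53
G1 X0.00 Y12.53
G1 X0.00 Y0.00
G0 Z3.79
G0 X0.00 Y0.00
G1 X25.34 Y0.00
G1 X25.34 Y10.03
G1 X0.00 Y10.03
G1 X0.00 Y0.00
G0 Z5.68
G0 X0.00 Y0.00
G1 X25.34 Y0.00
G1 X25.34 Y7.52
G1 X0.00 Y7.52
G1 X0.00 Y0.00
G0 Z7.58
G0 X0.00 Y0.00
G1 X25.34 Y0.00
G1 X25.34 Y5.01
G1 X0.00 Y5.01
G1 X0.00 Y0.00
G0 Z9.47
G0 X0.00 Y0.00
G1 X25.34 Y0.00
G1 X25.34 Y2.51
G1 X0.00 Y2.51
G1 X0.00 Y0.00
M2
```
solid part
  facet normal 0.0000 0.0000 -1.0000
    outer loop
      vertex 25.34 15.04 0.00
      vertex 25.34 0.00 0.00
      vertex 0.00 0.00 0.00
    endloop
  endfacet
  facet normal 0.0000 0.0000 -1.0000
    outer loop
      vertex 0.00 15.04 0.00
      vertex 25.34 15.04 0.00
      vertex 0.00 0.00 0.00
    endloop
  endfacet
  facet normal 0.0000 -1.0000 0.0000
    outer loop
      vertex 0.00 0.00 0.00
      vertex 25.34 0.00 0.00
      vertex 25.34 0.00 11.37
    endloop
  endfacet
  facet normal 0.0000 -1.0000 0.0000
    outer loop
      vertex 0.00 0.00 0.00
      vertex 25.34 0.00 11.37
      vertex 0.00 0.00 11.37
    endloop
  endfacet
  facet normal 0.0000 0.6031 0.7977
    outer loop
      vertex 0.00 0.00 11.37
      vertex 25.34 0.00 11.37
      vertex 25.34 15.04 0.00
    endloop
  endfacet
  facet normal 0.0000 0.6031 0.7977
    outer loop
      vertex 0.00 0.00 11.37
      vertex 25.34 15.04 0.00
      vertex 0.00 15.04 0.00
    endloop
  endfacet
  facet normal -1.0000 0.0000 0.0000
    outer loop
      vertex 0.00 0.00 11.37
      vertex 0.00 15.04 0.00
      vertex 0.00 0.00 0.00
    endloop
  endfacet
  facet normal 1.0000 0.0000 0.0000
    outer loop
      vertex 25.34 0.00 0.00
      vertex 25.34 15.04 0.00
      vertex 25.34 0.00 11.37
    endloop
  endfacet
endsolid part

The G0 Z moves step by Δz≈1.89 mm. The G1 loops shrink linearly with z, so the solid tapers from its base footprint up to z≈11.4. Closing with a flat bottom cap and the tapered top and triangulating gives 8 facets — a wedge (ramp): 25.3 × 15 mm base, rising to 11.4 mm along the y=0 edge and sloping linearly to z=0 at y=15.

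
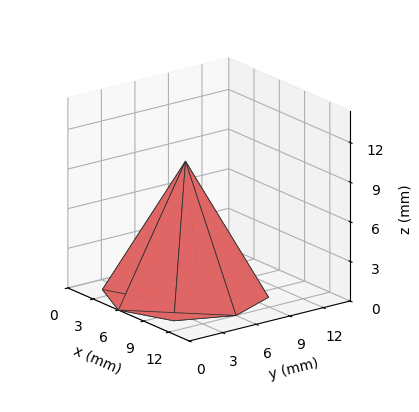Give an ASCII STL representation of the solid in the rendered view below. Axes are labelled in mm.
Reading the render: the shape is a regular 8-sided pyramid, base circumscribed radius ≈ 6 mm, apex at z ≈ 10 mm (dimensions read to the nearest mm from the axis ticks). For the STL, each face is triangulated and given an outward normal.

solid part
  facet normal 0.0000 0.0000 -1.0000
    outer loop
      vertex 6.00 12.00 0.00
      vertex 10.24 10.24 0.00
      vertex 12.00 6.00 0.00
    endloop
  endfacet
  facet normal 0.0000 0.0000 -1.0000
    outer loop
      vertex 1.76 10.24 0.00
      vertex 6.00 12.00 0.00
      vertex 12.00 6.00 0.00
    endloop
  endfacet
  facet normal 0.0000 0.0000 -1.0000
    outer loop
      vertex 0.00 6.00 0.00
      vertex 1.76 10.24 0.00
      vertex 12.00 6.00 0.00
    endloop
  endfacet
  facet normal 0.0000 0.0000 -1.0000
    outer loop
      vertex 1.76 1.76 0.00
      vertex 0.00 6.00 0.00
      vertex 12.00 6.00 0.00
    endloop
  endfacet
  facet normal 0.0000 0.0000 -1.0000
    outer loop
      vertex 6.00 0.00 0.00
      vertex 1.76 1.76 0.00
      vertex 12.00 6.00 0.00
    endloop
  endfacet
  facet normal 0.0000 0.0000 -1.0000
    outer loop
      vertex 10.24 1.76 0.00
      vertex 6.00 0.00 0.00
      vertex 12.00 6.00 0.00
    endloop
  endfacet
  facet normal 0.8078 0.3353 0.4847
    outer loop
      vertex 12.00 6.00 0.00
      vertex 10.24 10.24 0.00
      vertex 6.00 6.00 10.00
    endloop
  endfacet
  facet normal 0.3353 0.8078 0.4847
    outer loop
      vertex 10.24 10.24 0.00
      vertex 6.00 12.00 0.00
      vertex 6.00 6.00 10.00
    endloop
  endfacet
  facet normal -0.3353 0.8078 0.4847
    outer loop
      vertex 6.00 12.00 0.00
      vertex 1.76 10.24 0.00
      vertex 6.00 6.00 10.00
    endloop
  endfacet
  facet normal -0.8078 0.3353 0.4847
    outer loop
      vertex 1.76 10.24 0.00
      vertex 0.00 6.00 0.00
      vertex 6.00 6.00 10.00
    endloop
  endfacet
  facet normal -0.8078 -0.3353 0.4847
    outer loop
      vertex 0.00 6.00 0.00
      vertex 1.76 1.76 0.00
      vertex 6.00 6.00 10.00
    endloop
  endfacet
  facet normal -0.3353 -0.8078 0.4847
    outer loop
      vertex 1.76 1.76 0.00
      vertex 6.00 0.00 0.00
      vertex 6.00 6.00 10.00
    endloop
  endfacet
  facet normal 0.3353 -0.8078 0.4847
    outer loop
      vertex 6.00 0.00 0.00
      vertex 10.24 1.76 0.00
      vertex 6.00 6.00 10.00
    endloop
  endfacet
  facet normal 0.8078 -0.3353 0.4847
    outer loop
      vertex 10.24 1.76 0.00
      vertex 12.00 6.00 0.00
      vertex 6.00 6.00 10.00
    endloop
  endfacet
endsolid part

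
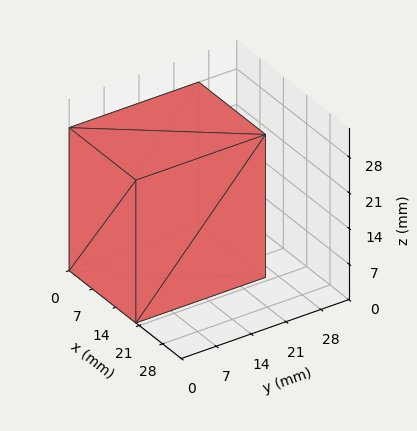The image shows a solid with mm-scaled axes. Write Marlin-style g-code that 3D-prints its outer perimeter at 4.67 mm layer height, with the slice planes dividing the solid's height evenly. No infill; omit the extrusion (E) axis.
Reading the render: the shape is a rectangular box, roughly 20 × 26 mm footprint and 28 mm tall (dimensions read to the nearest mm from the axis ticks). For the g-code, the solid's height is divided into equal slices at the stated Δz and each level perimeter traced with G1 moves after a G0 lift.

; perimeter-only toolpath
G21 ; units = mm
G90 ; absolute positioning
G28 ; home
; layer 1
G0 Z4.67
G0 X0.00 Y0.00
G1 X20.00 Y0.00
G1 X20.00 Y26.00
G1 X0.00 Y26.00
G1 X0.00 Y0.00
; layer 2
G0 Z9.33
G0 X0.00 Y0.00
G1 X20.00 Y0.00
G1 X20.00 Y26.00
G1 X0.00 Y26.00
G1 X0.00 Y0.00
; layer 3
G0 Z14.00
G0 X0.00 Y0.00
G1 X20.00 Y0.00
G1 X20.00 Y26.00
G1 X0.00 Y26.00
G1 X0.00 Y0.00
; layer 4
G0 Z18.67
G0 X0.00 Y0.00
G1 X20.00 Y0.00
G1 X20.00 Y26.00
G1 X0.00 Y26.00
G1 X0.00 Y0.00
; layer 5
G0 Z23.33
G0 X0.00 Y0.00
G1 X20.00 Y0.00
G1 X20.00 Y26.00
G1 X0.00 Y26.00
G1 X0.00 Y0.00
; layer 6
G0 Z28.00
G0 X0.00 Y0.00
G1 X20.00 Y0.00
G1 X20.00 Y26.00
G1 X0.00 Y26.00
G1 X0.00 Y0.00
M2 ; end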